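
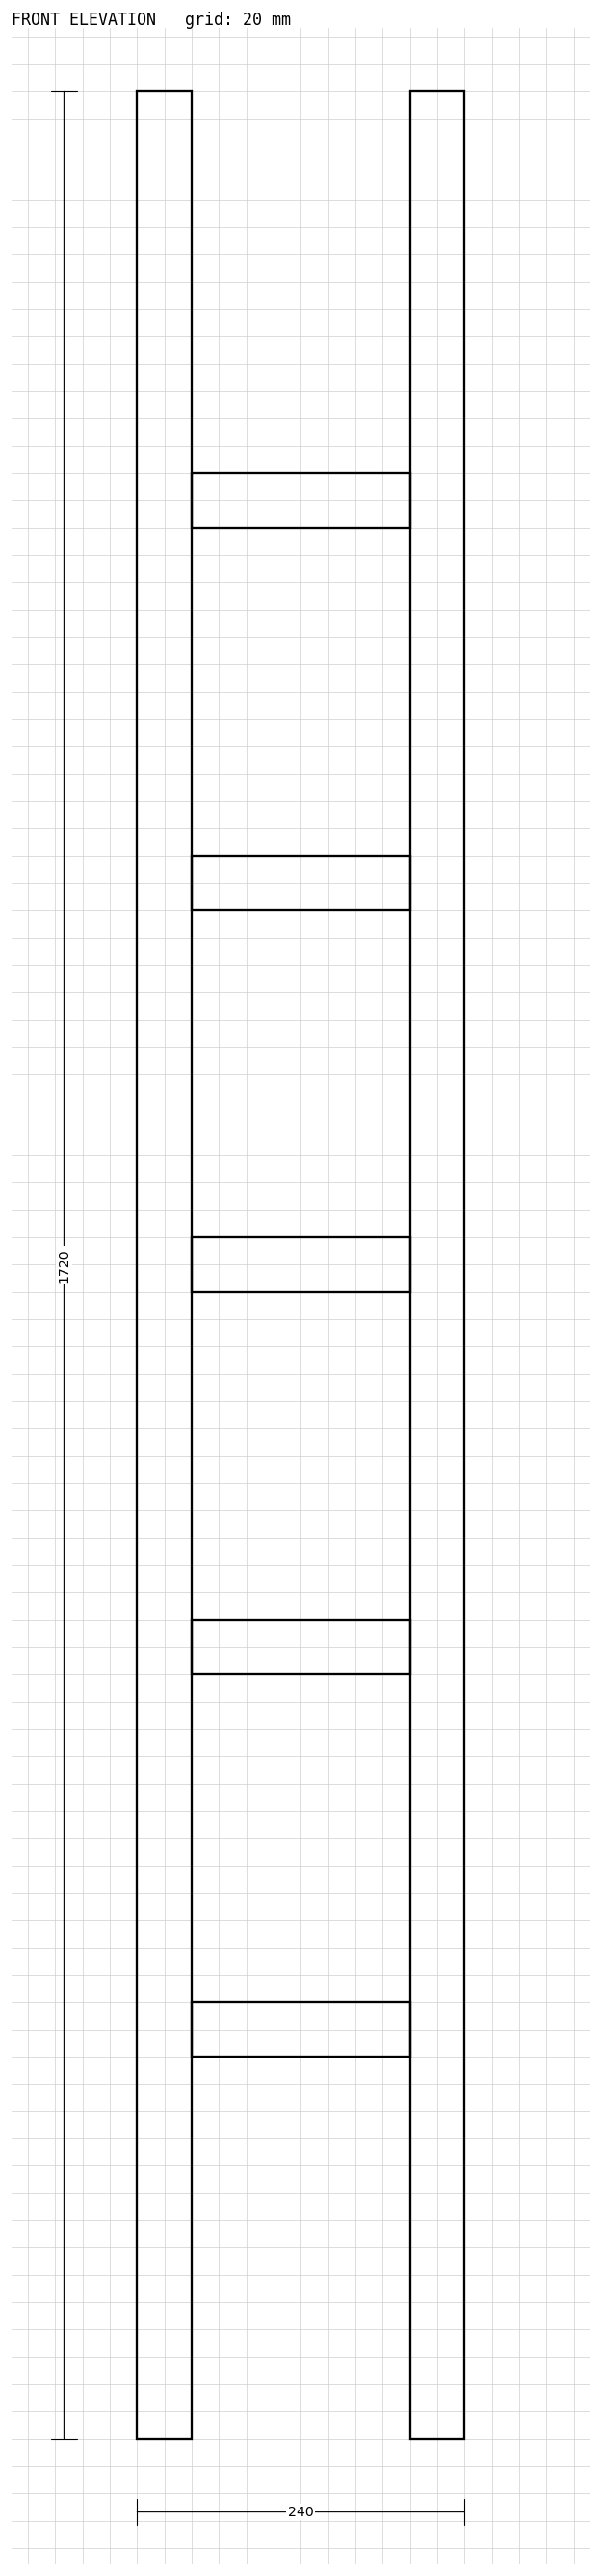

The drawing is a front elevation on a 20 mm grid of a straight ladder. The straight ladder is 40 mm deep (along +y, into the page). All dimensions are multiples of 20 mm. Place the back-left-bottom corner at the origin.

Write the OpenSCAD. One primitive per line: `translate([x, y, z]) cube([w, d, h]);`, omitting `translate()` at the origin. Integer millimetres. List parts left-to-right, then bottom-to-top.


cube([40, 40, 1720]);
translate([40, 0, 280]) cube([160, 40, 40]);
translate([40, 0, 560]) cube([160, 40, 40]);
translate([40, 0, 840]) cube([160, 40, 40]);
translate([40, 0, 1120]) cube([160, 40, 40]);
translate([40, 0, 1400]) cube([160, 40, 40]);
translate([200, 0, 0]) cube([40, 40, 1720]);


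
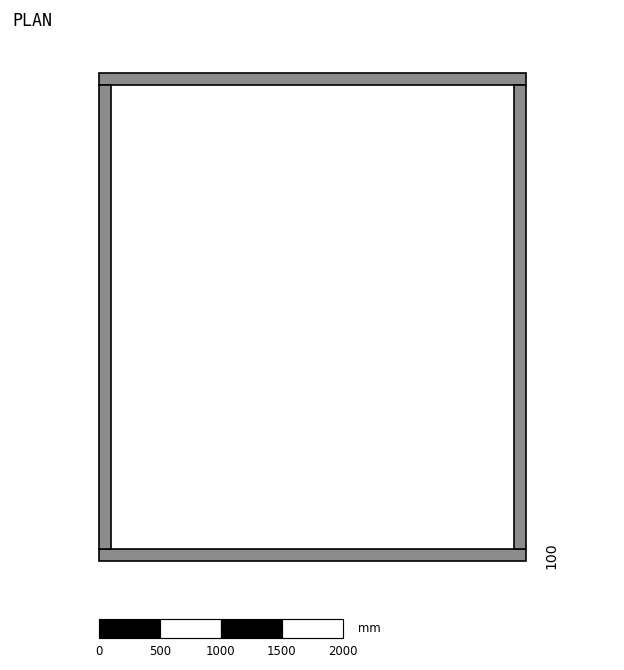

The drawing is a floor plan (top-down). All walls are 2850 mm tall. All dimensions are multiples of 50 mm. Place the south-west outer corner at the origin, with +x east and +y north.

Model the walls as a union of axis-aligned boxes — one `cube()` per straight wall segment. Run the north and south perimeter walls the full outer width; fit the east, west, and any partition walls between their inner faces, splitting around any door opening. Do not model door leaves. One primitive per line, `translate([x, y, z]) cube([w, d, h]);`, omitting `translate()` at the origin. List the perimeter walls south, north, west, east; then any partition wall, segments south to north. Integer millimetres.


cube([3500, 100, 2850]);
translate([0, 3900, 0]) cube([3500, 100, 2850]);
translate([0, 100, 0]) cube([100, 3800, 2850]);
translate([3400, 100, 0]) cube([100, 3800, 2850]);


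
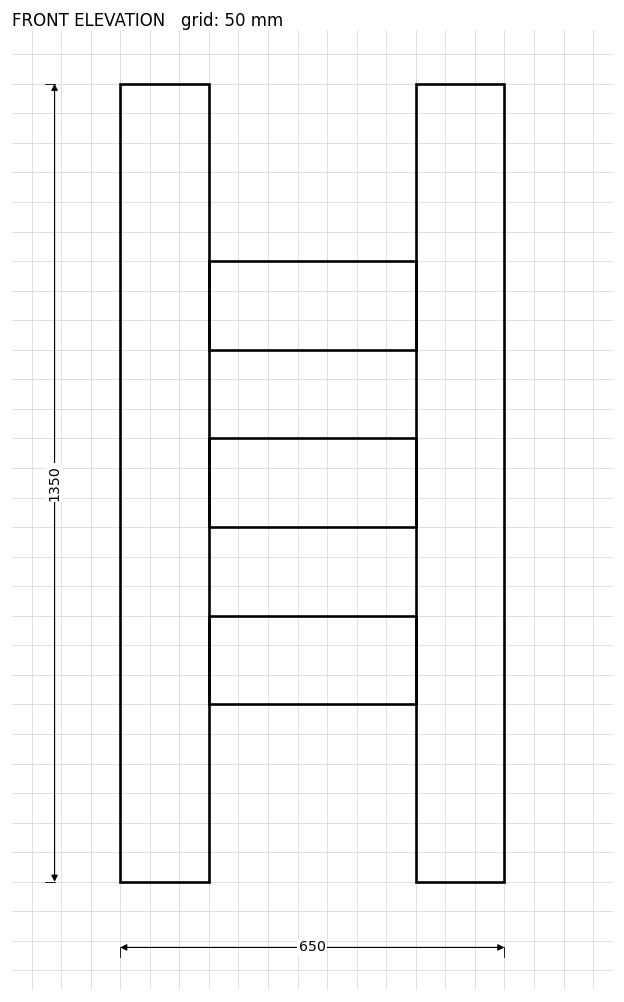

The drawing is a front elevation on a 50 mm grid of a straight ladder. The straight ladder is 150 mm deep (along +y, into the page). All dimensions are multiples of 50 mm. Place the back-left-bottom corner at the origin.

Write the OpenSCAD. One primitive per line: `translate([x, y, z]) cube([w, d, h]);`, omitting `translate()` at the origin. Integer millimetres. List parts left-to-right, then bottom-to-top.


cube([150, 150, 1350]);
translate([150, 0, 300]) cube([350, 150, 150]);
translate([150, 0, 600]) cube([350, 150, 150]);
translate([150, 0, 900]) cube([350, 150, 150]);
translate([500, 0, 0]) cube([150, 150, 1350]);


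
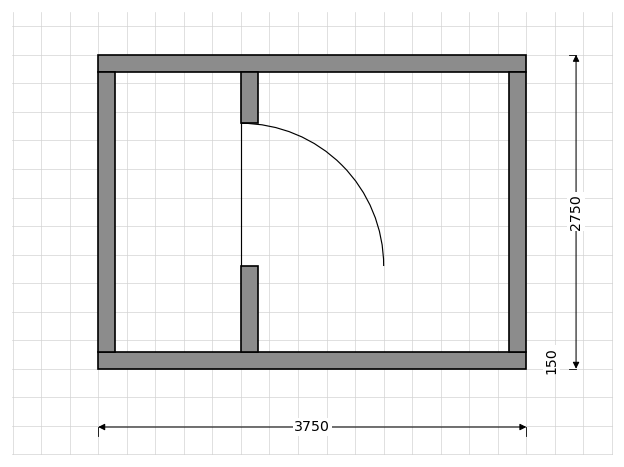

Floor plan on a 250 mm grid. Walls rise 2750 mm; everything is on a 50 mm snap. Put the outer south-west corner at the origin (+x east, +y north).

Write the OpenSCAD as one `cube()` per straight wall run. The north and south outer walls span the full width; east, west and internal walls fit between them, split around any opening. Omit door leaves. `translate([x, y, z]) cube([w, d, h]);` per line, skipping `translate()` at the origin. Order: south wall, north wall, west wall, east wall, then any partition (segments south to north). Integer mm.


cube([3750, 150, 2750]);
translate([0, 2600, 0]) cube([3750, 150, 2750]);
translate([0, 150, 0]) cube([150, 2450, 2750]);
translate([3600, 150, 0]) cube([150, 2450, 2750]);
translate([1250, 150, 0]) cube([150, 750, 2750]);
translate([1250, 2150, 0]) cube([150, 450, 2750]);


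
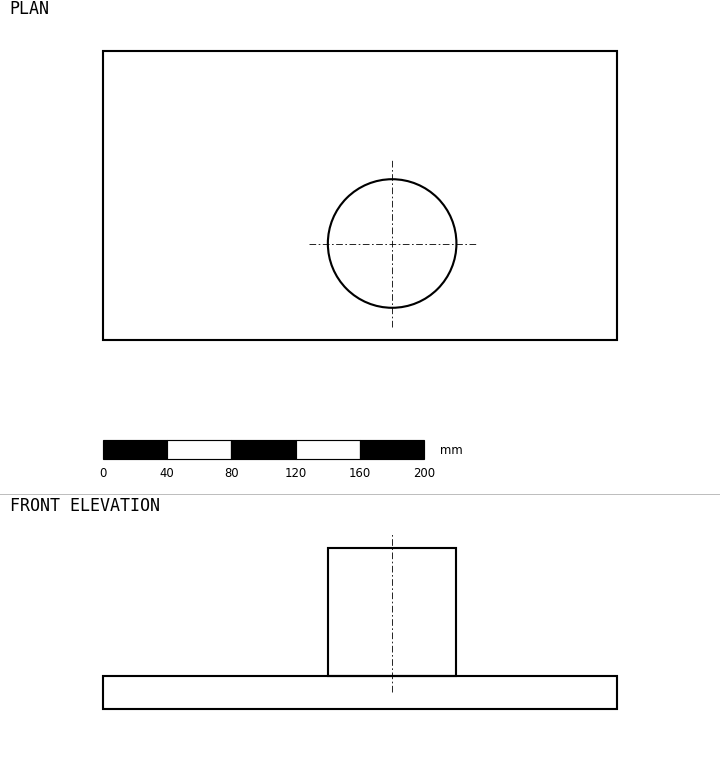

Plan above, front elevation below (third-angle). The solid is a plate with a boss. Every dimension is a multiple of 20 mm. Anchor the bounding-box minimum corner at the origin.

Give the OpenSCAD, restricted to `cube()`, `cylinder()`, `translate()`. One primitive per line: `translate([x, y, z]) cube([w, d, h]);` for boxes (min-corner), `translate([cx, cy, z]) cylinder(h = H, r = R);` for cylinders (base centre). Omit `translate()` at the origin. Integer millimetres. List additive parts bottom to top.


cube([320, 180, 20]);
translate([180, 60, 20]) cylinder(h = 80, r = 40);


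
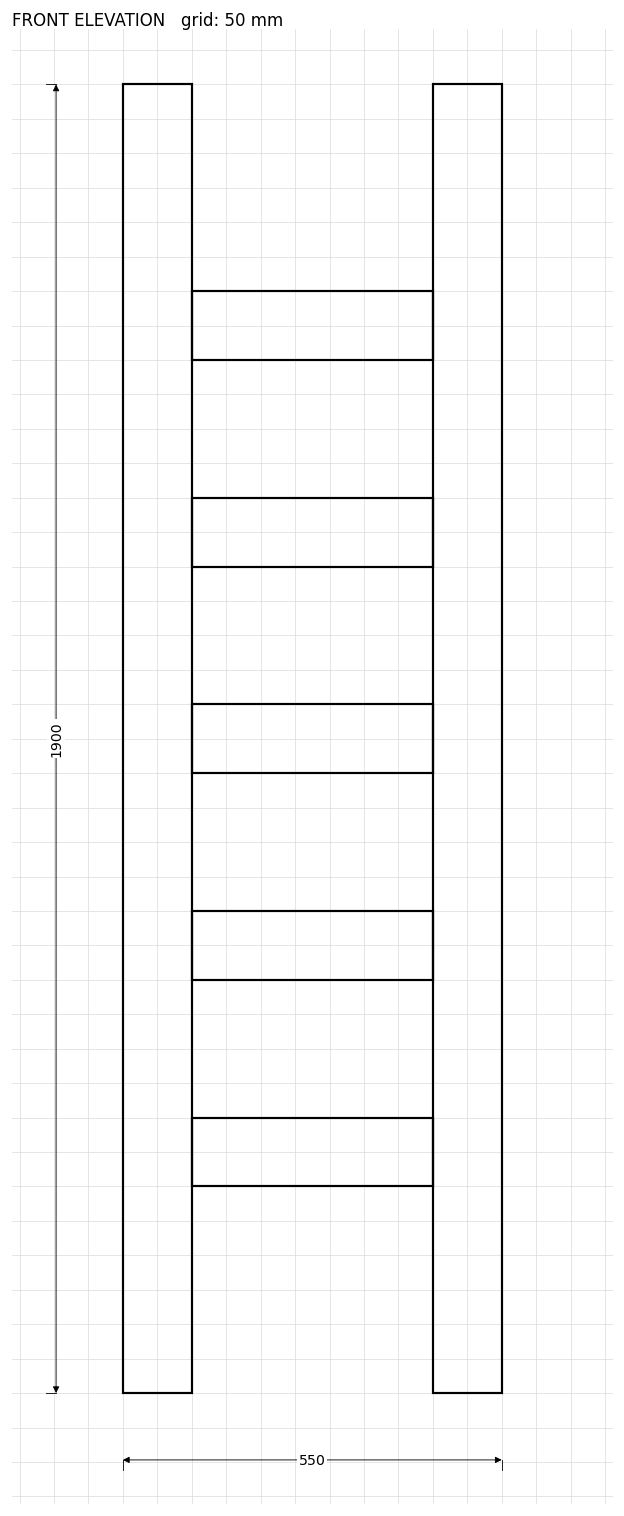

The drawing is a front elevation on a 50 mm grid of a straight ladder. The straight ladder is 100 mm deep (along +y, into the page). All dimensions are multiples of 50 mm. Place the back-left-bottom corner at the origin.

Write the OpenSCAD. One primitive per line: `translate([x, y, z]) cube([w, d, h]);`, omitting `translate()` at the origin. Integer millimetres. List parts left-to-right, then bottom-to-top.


cube([100, 100, 1900]);
translate([100, 0, 300]) cube([350, 100, 100]);
translate([100, 0, 600]) cube([350, 100, 100]);
translate([100, 0, 900]) cube([350, 100, 100]);
translate([100, 0, 1200]) cube([350, 100, 100]);
translate([100, 0, 1500]) cube([350, 100, 100]);
translate([450, 0, 0]) cube([100, 100, 1900]);


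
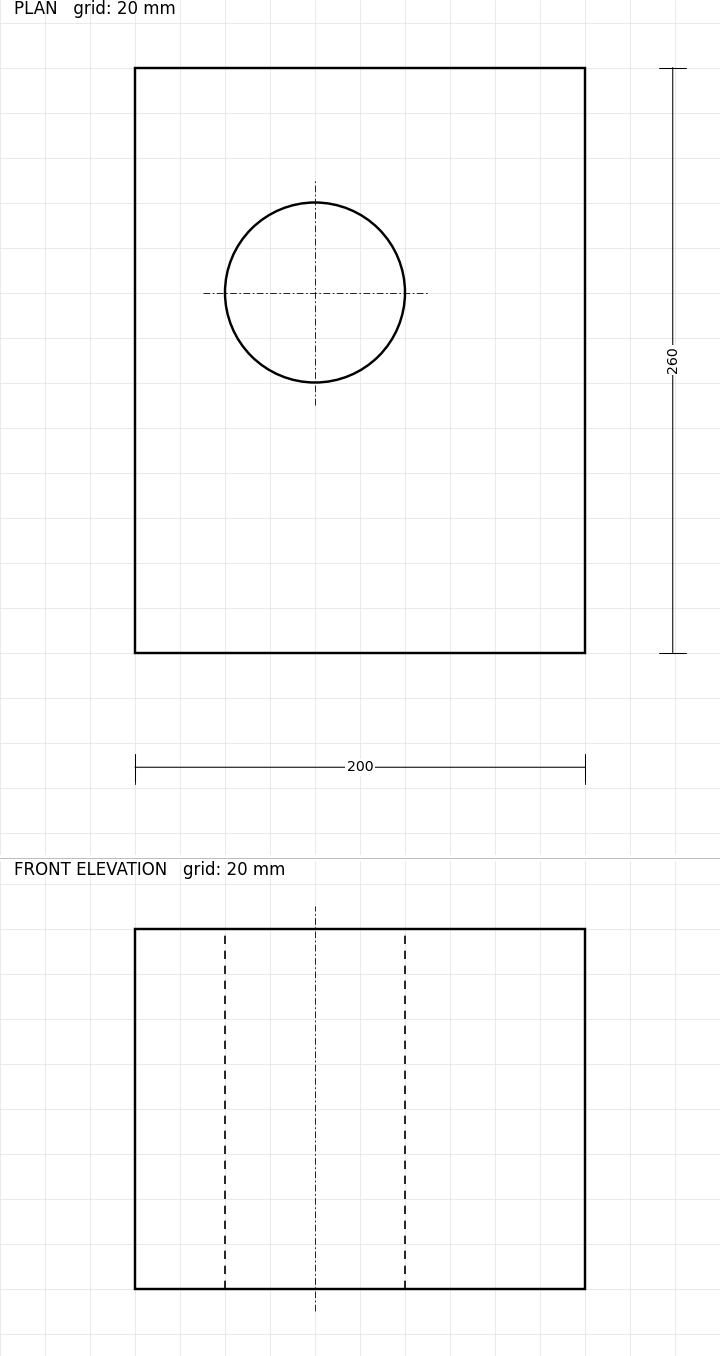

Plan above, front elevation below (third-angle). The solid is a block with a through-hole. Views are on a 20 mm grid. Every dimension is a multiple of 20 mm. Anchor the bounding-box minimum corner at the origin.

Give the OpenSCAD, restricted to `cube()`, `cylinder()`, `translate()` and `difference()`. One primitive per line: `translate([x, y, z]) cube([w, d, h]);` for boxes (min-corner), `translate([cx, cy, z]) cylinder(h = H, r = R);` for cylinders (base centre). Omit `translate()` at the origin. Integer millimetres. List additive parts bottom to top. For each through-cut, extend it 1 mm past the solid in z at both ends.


difference() {
  cube([200, 260, 160]);
  translate([80, 160, -1]) cylinder(h = 162, r = 40);
}


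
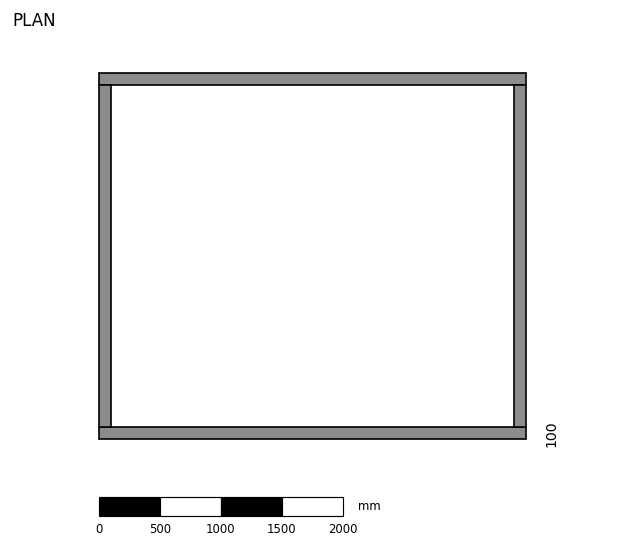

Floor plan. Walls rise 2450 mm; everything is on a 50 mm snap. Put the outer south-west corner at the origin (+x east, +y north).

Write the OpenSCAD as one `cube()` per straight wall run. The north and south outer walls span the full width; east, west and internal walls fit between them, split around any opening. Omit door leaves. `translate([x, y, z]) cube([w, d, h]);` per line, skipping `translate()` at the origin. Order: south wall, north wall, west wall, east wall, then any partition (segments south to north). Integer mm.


cube([3500, 100, 2450]);
translate([0, 2900, 0]) cube([3500, 100, 2450]);
translate([0, 100, 0]) cube([100, 2800, 2450]);
translate([3400, 100, 0]) cube([100, 2800, 2450]);


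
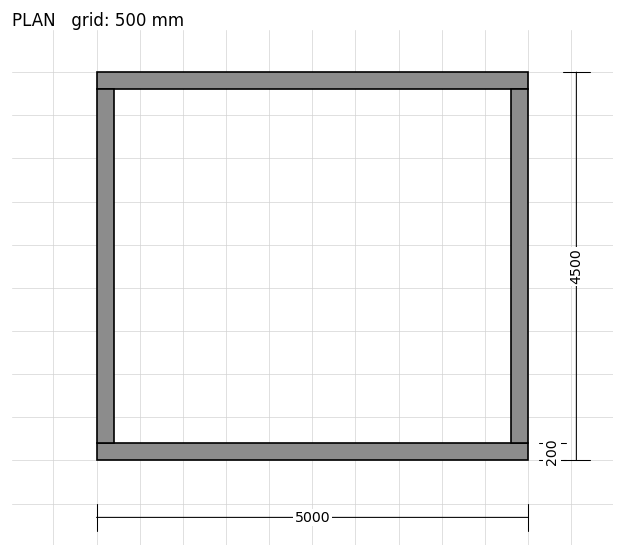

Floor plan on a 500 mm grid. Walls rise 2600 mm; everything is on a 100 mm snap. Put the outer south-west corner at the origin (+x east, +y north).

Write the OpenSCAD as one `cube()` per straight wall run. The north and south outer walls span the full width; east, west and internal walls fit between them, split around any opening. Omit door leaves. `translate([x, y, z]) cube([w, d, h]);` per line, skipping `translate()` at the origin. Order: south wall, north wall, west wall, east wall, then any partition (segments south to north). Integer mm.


cube([5000, 200, 2600]);
translate([0, 4300, 0]) cube([5000, 200, 2600]);
translate([0, 200, 0]) cube([200, 4100, 2600]);
translate([4800, 200, 0]) cube([200, 4100, 2600]);


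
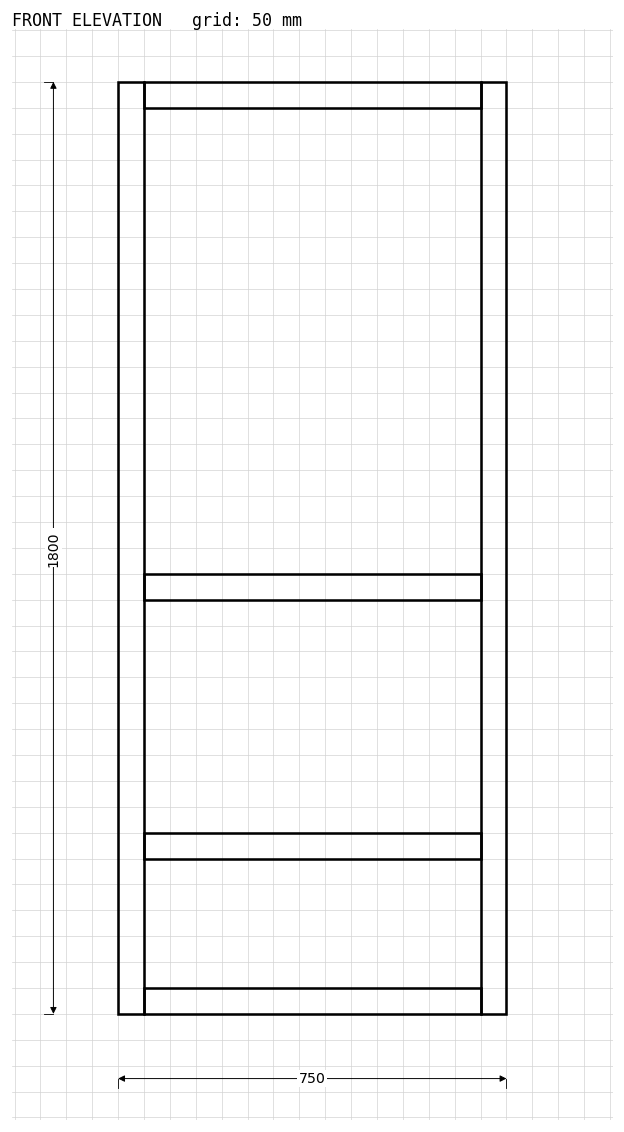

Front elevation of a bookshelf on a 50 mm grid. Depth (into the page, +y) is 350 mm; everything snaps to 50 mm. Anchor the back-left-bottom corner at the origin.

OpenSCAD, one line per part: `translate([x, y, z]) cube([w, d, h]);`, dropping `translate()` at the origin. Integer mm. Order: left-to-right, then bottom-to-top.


cube([50, 350, 1800]);
translate([50, 0, 0]) cube([650, 350, 50]);
translate([50, 0, 300]) cube([650, 350, 50]);
translate([50, 0, 800]) cube([650, 350, 50]);
translate([50, 0, 1750]) cube([650, 350, 50]);
translate([700, 0, 0]) cube([50, 350, 1800]);


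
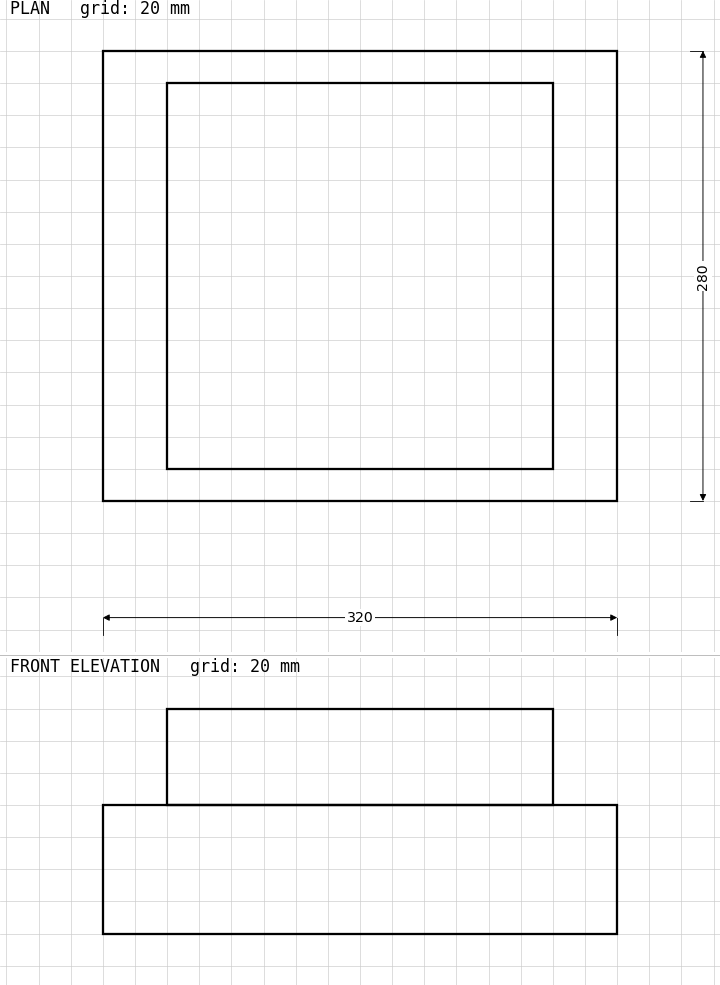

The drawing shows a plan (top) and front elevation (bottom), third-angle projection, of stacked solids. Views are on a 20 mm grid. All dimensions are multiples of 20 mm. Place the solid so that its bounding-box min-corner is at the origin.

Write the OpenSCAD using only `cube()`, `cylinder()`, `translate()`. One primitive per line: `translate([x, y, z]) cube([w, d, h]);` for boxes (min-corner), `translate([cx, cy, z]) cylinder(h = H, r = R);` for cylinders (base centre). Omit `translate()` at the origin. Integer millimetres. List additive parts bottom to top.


cube([320, 280, 80]);
translate([40, 20, 80]) cube([240, 240, 60]);


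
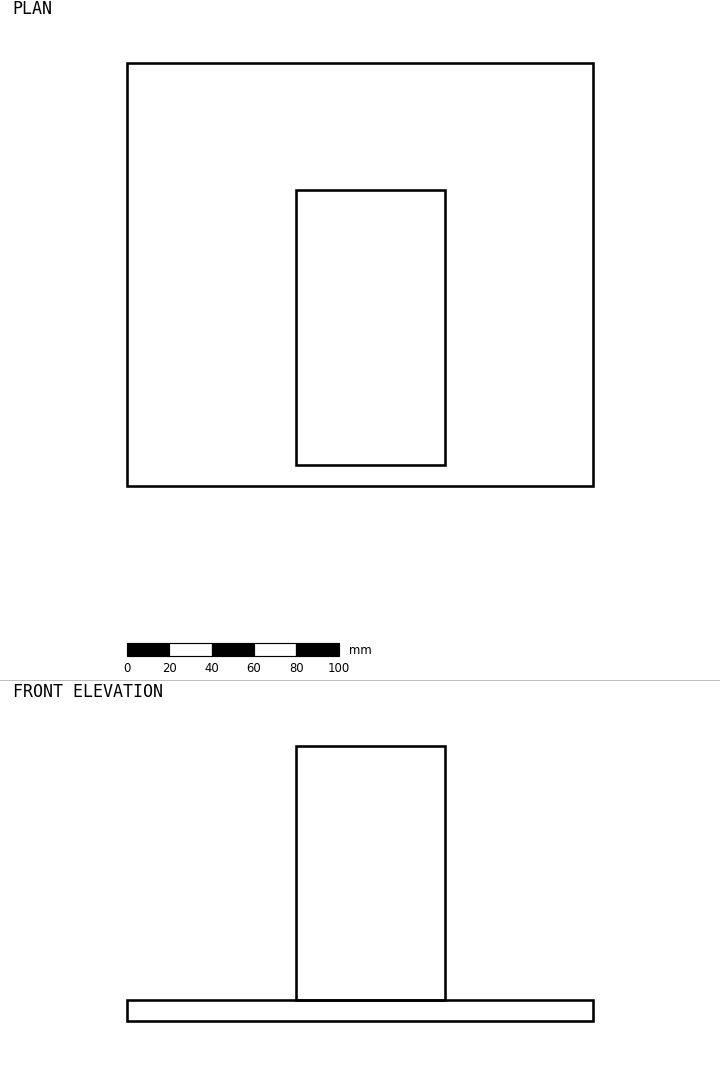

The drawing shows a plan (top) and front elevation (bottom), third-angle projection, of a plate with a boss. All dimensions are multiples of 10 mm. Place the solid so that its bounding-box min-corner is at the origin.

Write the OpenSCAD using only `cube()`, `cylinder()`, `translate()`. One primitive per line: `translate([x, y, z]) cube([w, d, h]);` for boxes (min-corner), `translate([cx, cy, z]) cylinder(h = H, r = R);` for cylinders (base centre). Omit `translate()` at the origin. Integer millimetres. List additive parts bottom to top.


cube([220, 200, 10]);
translate([80, 10, 10]) cube([70, 130, 120]);


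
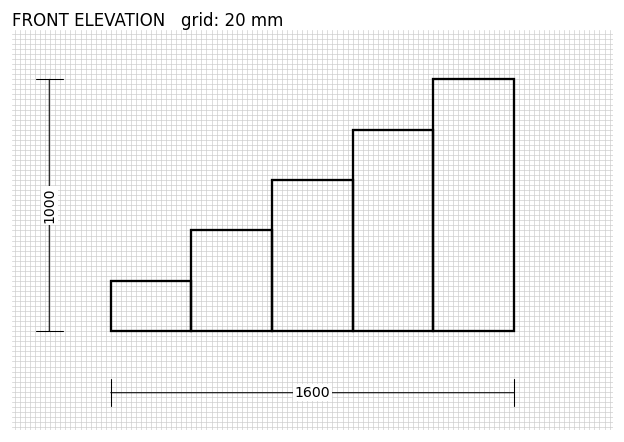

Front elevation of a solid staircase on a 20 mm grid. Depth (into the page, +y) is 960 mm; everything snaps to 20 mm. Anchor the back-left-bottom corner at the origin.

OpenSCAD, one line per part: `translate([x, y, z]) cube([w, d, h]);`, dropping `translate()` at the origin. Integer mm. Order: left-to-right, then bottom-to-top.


cube([320, 960, 200]);
translate([320, 0, 0]) cube([320, 960, 400]);
translate([640, 0, 0]) cube([320, 960, 600]);
translate([960, 0, 0]) cube([320, 960, 800]);
translate([1280, 0, 0]) cube([320, 960, 1000]);


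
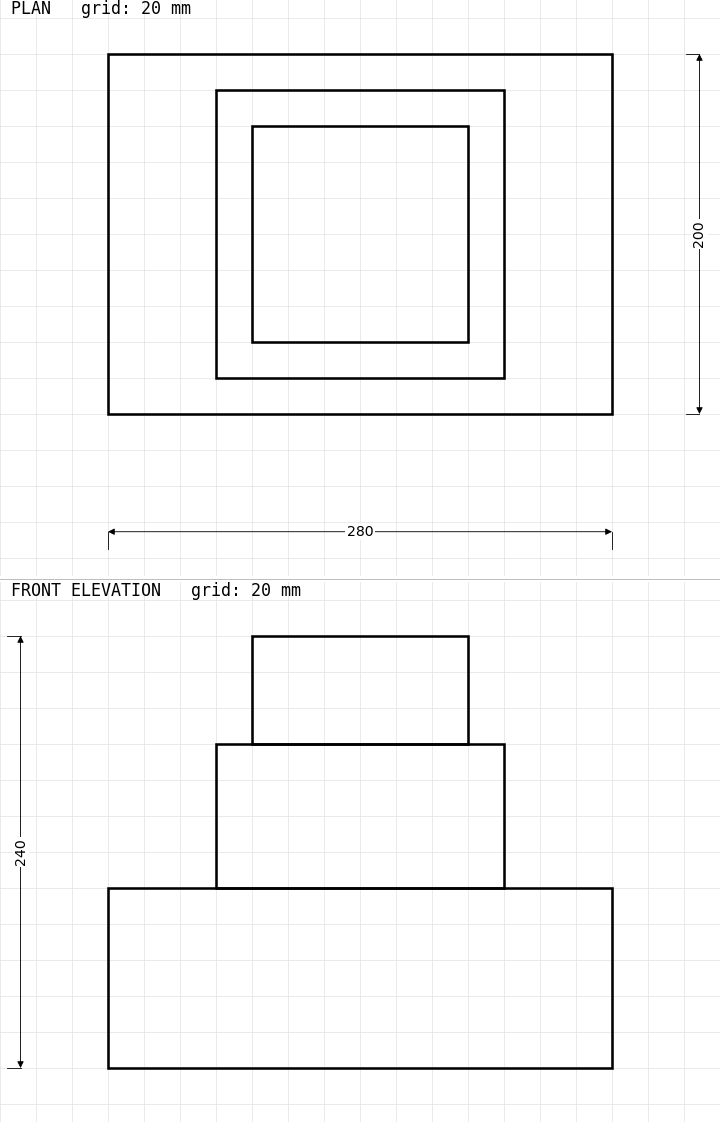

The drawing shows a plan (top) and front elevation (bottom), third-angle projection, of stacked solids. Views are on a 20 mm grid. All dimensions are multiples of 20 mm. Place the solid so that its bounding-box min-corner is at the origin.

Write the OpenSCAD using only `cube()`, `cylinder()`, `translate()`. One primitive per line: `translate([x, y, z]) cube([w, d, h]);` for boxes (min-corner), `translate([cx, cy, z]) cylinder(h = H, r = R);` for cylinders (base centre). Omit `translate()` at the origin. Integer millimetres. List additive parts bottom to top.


cube([280, 200, 100]);
translate([60, 20, 100]) cube([160, 160, 80]);
translate([80, 40, 180]) cube([120, 120, 60]);


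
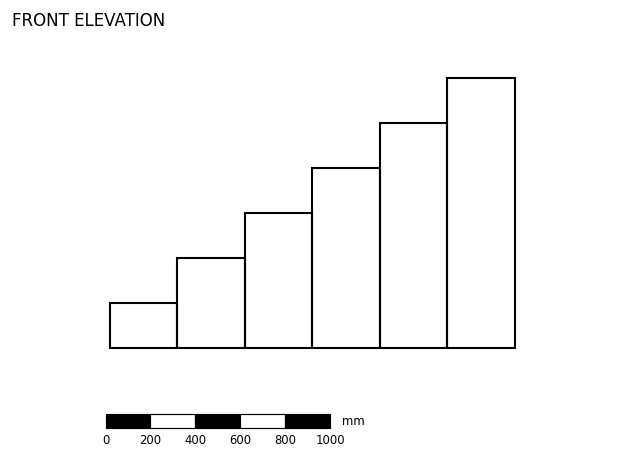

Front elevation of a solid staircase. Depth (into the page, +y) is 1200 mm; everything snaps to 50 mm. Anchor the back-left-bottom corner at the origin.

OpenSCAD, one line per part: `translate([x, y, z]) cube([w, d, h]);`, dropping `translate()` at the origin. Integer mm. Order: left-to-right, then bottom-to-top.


cube([300, 1200, 200]);
translate([300, 0, 0]) cube([300, 1200, 400]);
translate([600, 0, 0]) cube([300, 1200, 600]);
translate([900, 0, 0]) cube([300, 1200, 800]);
translate([1200, 0, 0]) cube([300, 1200, 1000]);
translate([1500, 0, 0]) cube([300, 1200, 1200]);


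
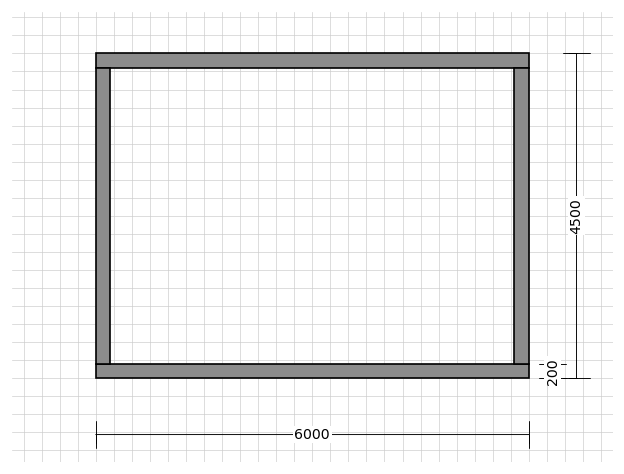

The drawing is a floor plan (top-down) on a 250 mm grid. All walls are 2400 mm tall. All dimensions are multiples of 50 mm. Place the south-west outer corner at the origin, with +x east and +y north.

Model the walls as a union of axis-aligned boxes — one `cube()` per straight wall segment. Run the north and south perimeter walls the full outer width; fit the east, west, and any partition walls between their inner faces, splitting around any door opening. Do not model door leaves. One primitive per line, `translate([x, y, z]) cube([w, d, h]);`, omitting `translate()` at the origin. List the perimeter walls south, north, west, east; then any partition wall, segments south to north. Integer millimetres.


cube([6000, 200, 2400]);
translate([0, 4300, 0]) cube([6000, 200, 2400]);
translate([0, 200, 0]) cube([200, 4100, 2400]);
translate([5800, 200, 0]) cube([200, 4100, 2400]);


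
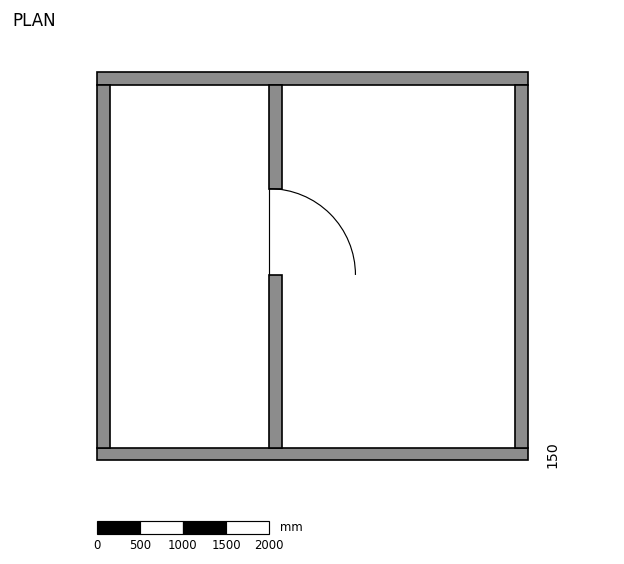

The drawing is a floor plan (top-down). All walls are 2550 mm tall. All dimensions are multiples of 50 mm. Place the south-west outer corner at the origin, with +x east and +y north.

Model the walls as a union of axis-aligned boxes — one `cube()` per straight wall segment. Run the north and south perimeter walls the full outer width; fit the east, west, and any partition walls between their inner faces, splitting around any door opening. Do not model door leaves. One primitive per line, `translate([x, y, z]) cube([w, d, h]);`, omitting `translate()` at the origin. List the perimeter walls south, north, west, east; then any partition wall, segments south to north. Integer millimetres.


cube([5000, 150, 2550]);
translate([0, 4350, 0]) cube([5000, 150, 2550]);
translate([0, 150, 0]) cube([150, 4200, 2550]);
translate([4850, 150, 0]) cube([150, 4200, 2550]);
translate([2000, 150, 0]) cube([150, 2000, 2550]);
translate([2000, 3150, 0]) cube([150, 1200, 2550]);


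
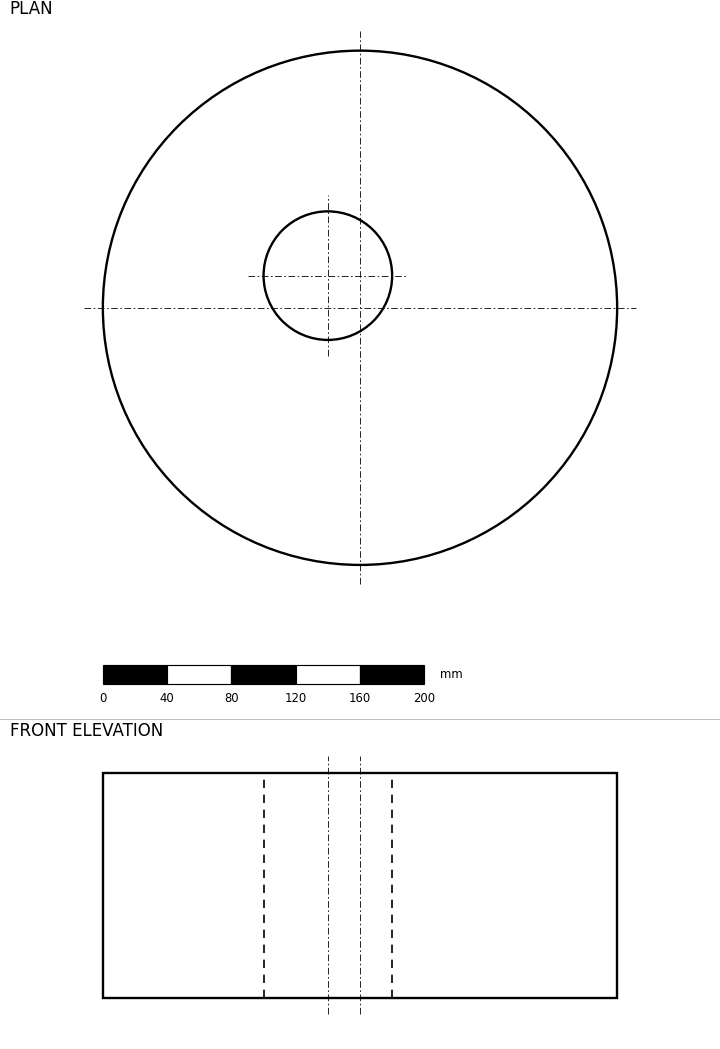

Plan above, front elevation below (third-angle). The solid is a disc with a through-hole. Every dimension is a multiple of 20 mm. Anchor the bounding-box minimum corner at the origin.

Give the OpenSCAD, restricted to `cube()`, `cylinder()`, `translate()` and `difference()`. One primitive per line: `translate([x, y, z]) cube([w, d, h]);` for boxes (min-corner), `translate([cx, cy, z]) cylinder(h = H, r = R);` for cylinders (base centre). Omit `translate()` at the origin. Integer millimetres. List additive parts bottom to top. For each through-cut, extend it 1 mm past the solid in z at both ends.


difference() {
  translate([160, 160, 0]) cylinder(h = 140, r = 160);
  translate([140, 180, -1]) cylinder(h = 142, r = 40);
}


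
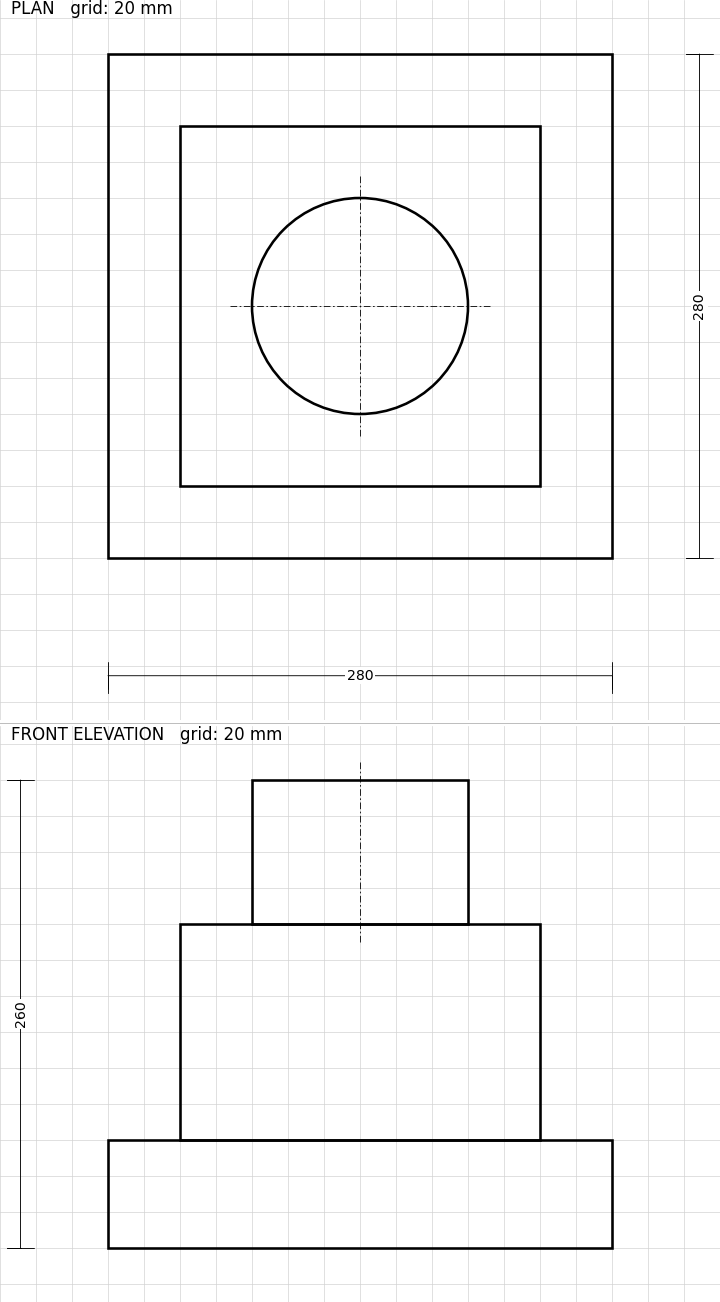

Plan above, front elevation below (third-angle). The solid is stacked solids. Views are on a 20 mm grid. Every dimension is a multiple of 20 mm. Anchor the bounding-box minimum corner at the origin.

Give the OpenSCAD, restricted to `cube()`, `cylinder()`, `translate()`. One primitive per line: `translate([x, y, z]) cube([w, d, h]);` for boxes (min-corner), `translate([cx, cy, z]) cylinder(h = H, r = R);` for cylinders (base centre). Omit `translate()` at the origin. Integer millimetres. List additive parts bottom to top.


cube([280, 280, 60]);
translate([40, 40, 60]) cube([200, 200, 120]);
translate([140, 140, 180]) cylinder(h = 80, r = 60);


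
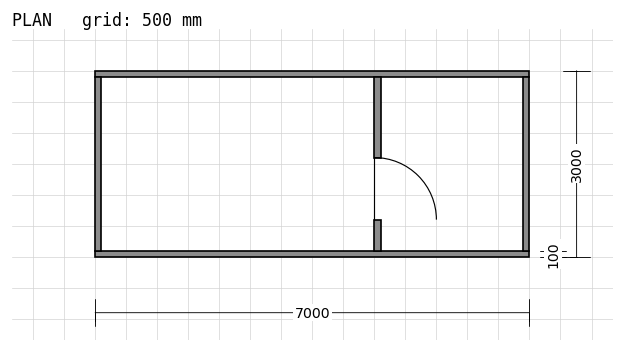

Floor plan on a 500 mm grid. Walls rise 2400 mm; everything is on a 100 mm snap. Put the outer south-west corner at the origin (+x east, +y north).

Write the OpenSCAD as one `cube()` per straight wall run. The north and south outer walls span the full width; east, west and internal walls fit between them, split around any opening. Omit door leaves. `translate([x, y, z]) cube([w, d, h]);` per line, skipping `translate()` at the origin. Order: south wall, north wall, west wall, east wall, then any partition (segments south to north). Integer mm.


cube([7000, 100, 2400]);
translate([0, 2900, 0]) cube([7000, 100, 2400]);
translate([0, 100, 0]) cube([100, 2800, 2400]);
translate([6900, 100, 0]) cube([100, 2800, 2400]);
translate([4500, 100, 0]) cube([100, 500, 2400]);
translate([4500, 1600, 0]) cube([100, 1300, 2400]);


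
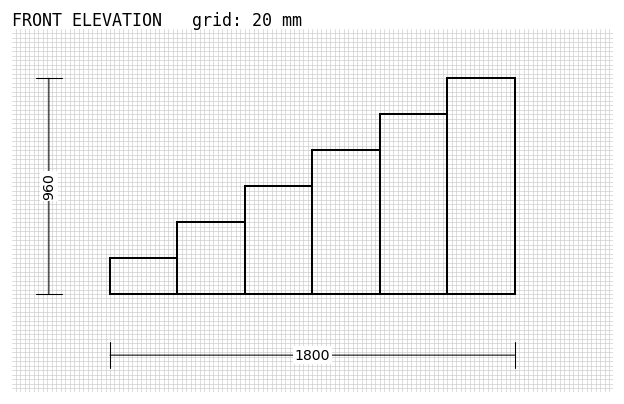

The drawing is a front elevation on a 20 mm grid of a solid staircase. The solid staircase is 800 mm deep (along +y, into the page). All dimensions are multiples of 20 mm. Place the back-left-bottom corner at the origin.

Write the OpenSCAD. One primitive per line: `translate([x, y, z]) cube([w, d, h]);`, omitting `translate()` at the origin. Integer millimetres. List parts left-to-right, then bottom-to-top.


cube([300, 800, 160]);
translate([300, 0, 0]) cube([300, 800, 320]);
translate([600, 0, 0]) cube([300, 800, 480]);
translate([900, 0, 0]) cube([300, 800, 640]);
translate([1200, 0, 0]) cube([300, 800, 800]);
translate([1500, 0, 0]) cube([300, 800, 960]);


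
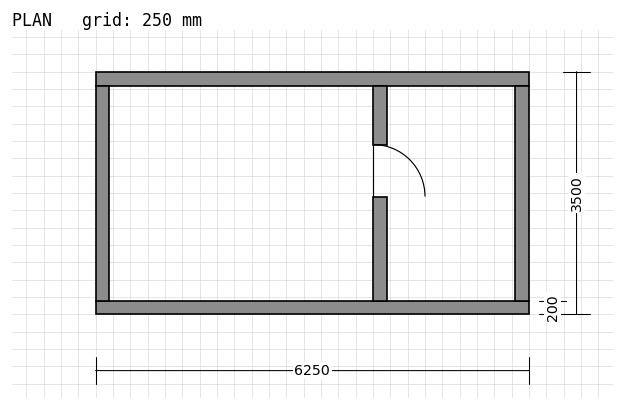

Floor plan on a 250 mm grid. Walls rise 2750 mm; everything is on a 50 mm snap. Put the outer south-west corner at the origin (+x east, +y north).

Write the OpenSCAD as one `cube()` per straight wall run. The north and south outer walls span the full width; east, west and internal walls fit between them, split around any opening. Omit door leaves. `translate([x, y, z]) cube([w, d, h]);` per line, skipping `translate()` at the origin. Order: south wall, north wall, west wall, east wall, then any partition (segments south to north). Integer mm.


cube([6250, 200, 2750]);
translate([0, 3300, 0]) cube([6250, 200, 2750]);
translate([0, 200, 0]) cube([200, 3100, 2750]);
translate([6050, 200, 0]) cube([200, 3100, 2750]);
translate([4000, 200, 0]) cube([200, 1500, 2750]);
translate([4000, 2450, 0]) cube([200, 850, 2750]);


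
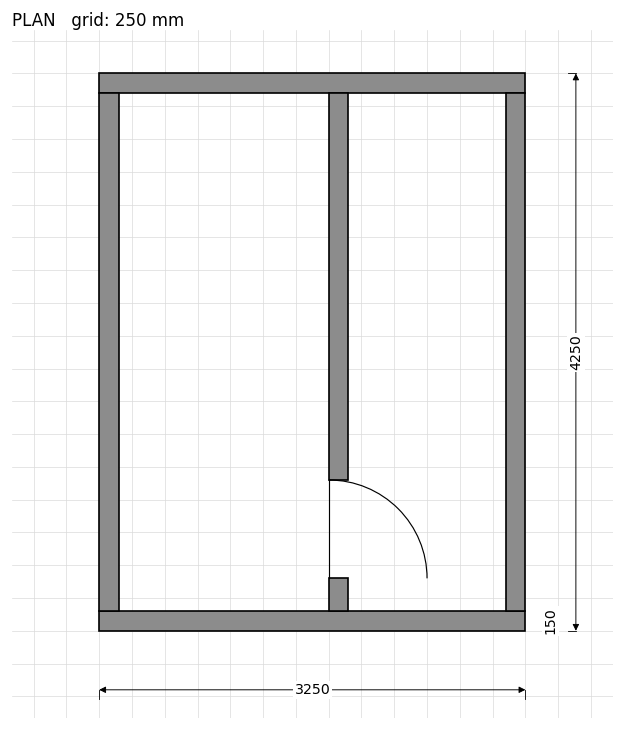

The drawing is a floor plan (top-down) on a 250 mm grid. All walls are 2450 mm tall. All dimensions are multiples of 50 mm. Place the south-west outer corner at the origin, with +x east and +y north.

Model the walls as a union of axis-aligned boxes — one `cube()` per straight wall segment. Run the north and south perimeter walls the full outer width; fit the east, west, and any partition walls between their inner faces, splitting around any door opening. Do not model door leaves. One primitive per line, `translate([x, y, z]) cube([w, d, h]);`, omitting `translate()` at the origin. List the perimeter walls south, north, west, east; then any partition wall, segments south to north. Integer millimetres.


cube([3250, 150, 2450]);
translate([0, 4100, 0]) cube([3250, 150, 2450]);
translate([0, 150, 0]) cube([150, 3950, 2450]);
translate([3100, 150, 0]) cube([150, 3950, 2450]);
translate([1750, 150, 0]) cube([150, 250, 2450]);
translate([1750, 1150, 0]) cube([150, 2950, 2450]);


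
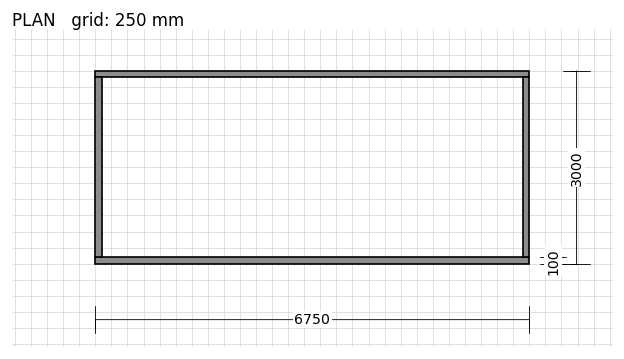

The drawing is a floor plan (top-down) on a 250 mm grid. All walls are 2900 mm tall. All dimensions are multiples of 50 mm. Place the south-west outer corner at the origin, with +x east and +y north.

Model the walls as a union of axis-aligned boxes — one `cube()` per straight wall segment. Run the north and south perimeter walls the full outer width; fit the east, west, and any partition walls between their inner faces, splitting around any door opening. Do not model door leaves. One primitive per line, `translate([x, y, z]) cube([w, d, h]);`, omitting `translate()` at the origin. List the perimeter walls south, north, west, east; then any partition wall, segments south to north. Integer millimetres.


cube([6750, 100, 2900]);
translate([0, 2900, 0]) cube([6750, 100, 2900]);
translate([0, 100, 0]) cube([100, 2800, 2900]);
translate([6650, 100, 0]) cube([100, 2800, 2900]);


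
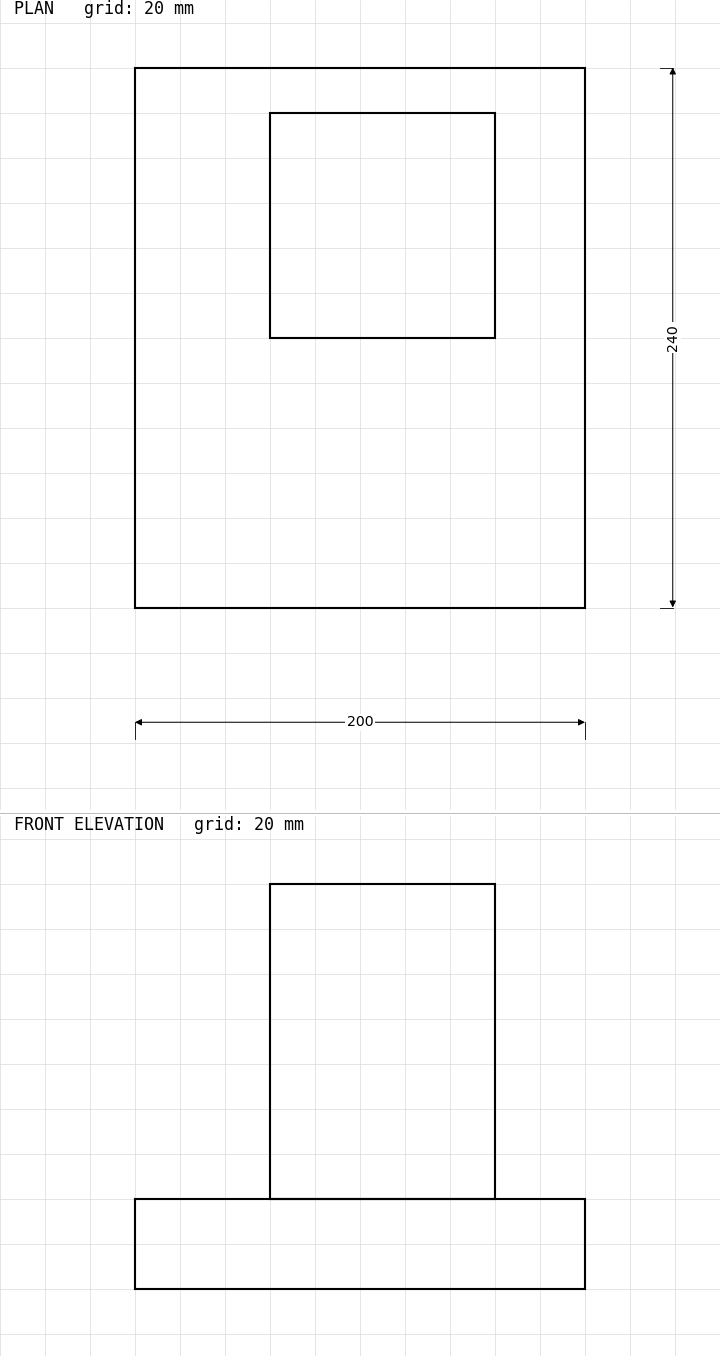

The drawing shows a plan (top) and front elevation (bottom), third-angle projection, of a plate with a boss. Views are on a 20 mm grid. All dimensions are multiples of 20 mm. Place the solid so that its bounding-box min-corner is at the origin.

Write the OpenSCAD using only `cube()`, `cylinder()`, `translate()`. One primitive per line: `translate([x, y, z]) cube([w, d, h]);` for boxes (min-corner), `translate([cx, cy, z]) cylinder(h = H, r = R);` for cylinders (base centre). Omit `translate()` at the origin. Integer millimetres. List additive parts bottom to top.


cube([200, 240, 40]);
translate([60, 120, 40]) cube([100, 100, 140]);


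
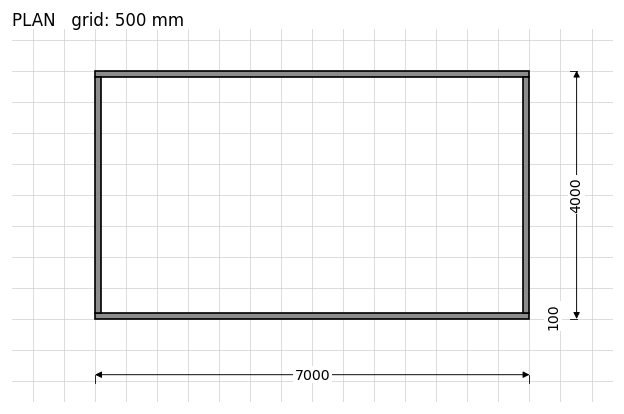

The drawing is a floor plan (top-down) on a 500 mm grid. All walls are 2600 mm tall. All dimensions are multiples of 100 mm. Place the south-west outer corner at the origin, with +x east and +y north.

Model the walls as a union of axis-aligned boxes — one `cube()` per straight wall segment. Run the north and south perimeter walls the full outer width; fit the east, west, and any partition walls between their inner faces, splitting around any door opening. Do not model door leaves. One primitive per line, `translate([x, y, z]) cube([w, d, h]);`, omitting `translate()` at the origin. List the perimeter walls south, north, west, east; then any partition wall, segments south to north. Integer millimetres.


cube([7000, 100, 2600]);
translate([0, 3900, 0]) cube([7000, 100, 2600]);
translate([0, 100, 0]) cube([100, 3800, 2600]);
translate([6900, 100, 0]) cube([100, 3800, 2600]);


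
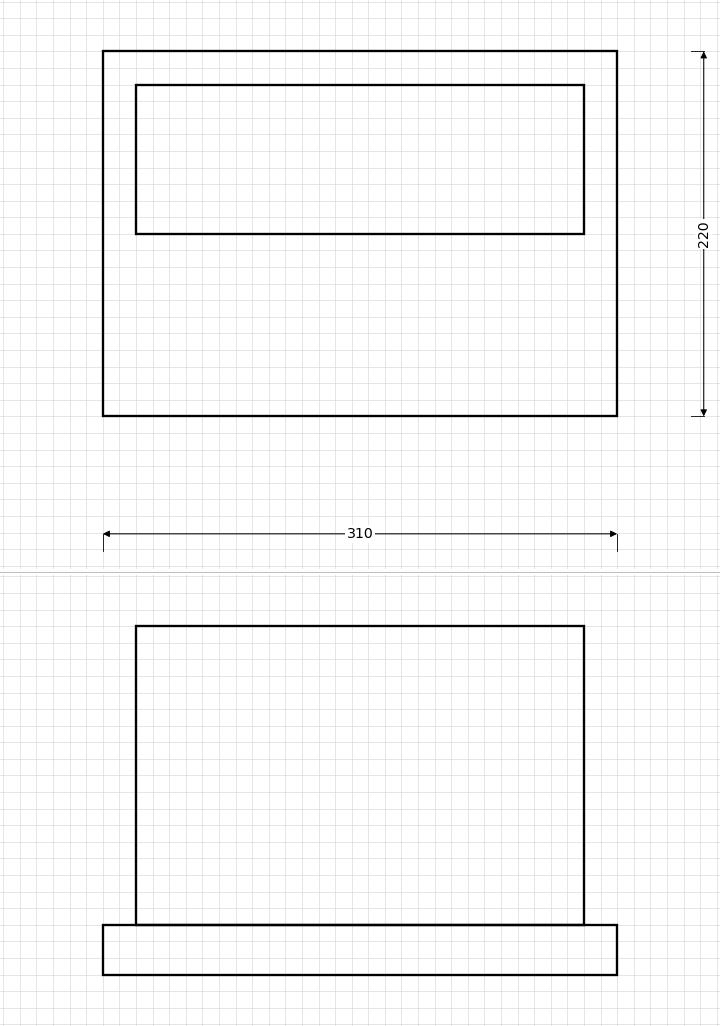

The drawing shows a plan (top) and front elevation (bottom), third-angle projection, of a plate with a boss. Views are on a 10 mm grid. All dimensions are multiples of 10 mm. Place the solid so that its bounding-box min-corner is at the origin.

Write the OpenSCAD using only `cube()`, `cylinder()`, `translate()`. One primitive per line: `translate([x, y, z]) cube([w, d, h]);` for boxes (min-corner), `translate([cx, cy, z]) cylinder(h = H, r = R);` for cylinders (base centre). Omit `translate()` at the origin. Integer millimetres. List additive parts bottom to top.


cube([310, 220, 30]);
translate([20, 110, 30]) cube([270, 90, 180]);


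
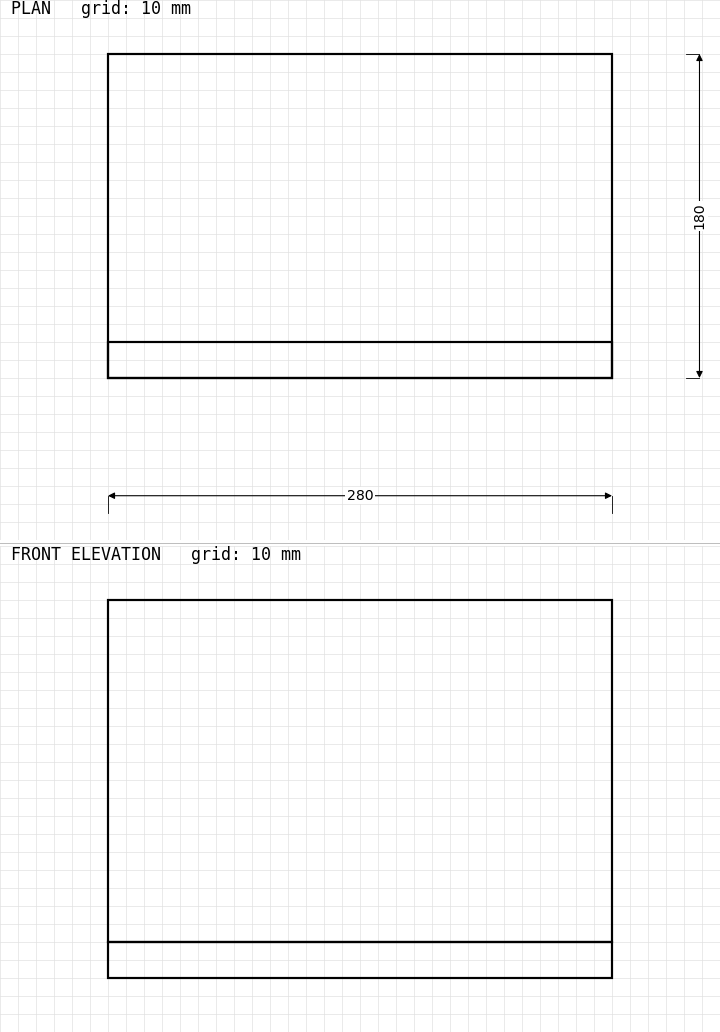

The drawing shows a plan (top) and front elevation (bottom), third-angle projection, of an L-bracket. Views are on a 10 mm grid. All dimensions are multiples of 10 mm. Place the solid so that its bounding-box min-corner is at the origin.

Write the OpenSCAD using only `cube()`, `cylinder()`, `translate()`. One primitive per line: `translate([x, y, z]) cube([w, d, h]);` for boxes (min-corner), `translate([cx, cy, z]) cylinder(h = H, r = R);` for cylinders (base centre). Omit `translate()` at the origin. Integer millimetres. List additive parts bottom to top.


cube([280, 180, 20]);
translate([0, 0, 20]) cube([280, 20, 190]);


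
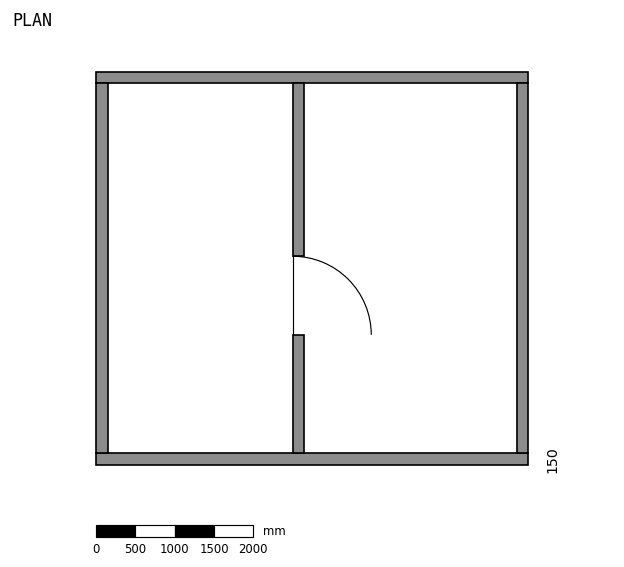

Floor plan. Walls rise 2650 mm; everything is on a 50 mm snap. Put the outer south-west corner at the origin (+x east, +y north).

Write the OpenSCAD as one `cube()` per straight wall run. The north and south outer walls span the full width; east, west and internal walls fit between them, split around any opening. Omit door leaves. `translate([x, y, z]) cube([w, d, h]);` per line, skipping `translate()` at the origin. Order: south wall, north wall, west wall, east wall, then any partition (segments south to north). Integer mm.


cube([5500, 150, 2650]);
translate([0, 4850, 0]) cube([5500, 150, 2650]);
translate([0, 150, 0]) cube([150, 4700, 2650]);
translate([5350, 150, 0]) cube([150, 4700, 2650]);
translate([2500, 150, 0]) cube([150, 1500, 2650]);
translate([2500, 2650, 0]) cube([150, 2200, 2650]);


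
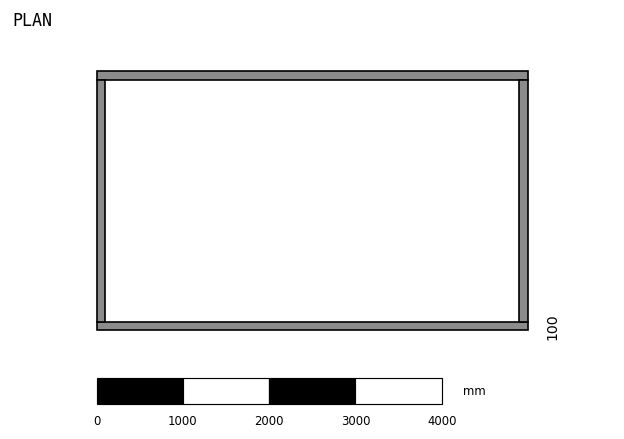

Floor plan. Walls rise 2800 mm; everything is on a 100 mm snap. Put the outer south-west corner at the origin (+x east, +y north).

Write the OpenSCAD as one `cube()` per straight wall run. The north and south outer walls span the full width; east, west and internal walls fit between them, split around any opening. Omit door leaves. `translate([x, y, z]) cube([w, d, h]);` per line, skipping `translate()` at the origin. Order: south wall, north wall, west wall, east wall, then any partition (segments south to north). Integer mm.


cube([5000, 100, 2800]);
translate([0, 2900, 0]) cube([5000, 100, 2800]);
translate([0, 100, 0]) cube([100, 2800, 2800]);
translate([4900, 100, 0]) cube([100, 2800, 2800]);


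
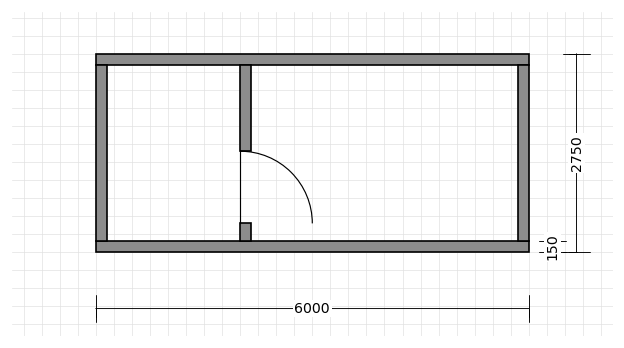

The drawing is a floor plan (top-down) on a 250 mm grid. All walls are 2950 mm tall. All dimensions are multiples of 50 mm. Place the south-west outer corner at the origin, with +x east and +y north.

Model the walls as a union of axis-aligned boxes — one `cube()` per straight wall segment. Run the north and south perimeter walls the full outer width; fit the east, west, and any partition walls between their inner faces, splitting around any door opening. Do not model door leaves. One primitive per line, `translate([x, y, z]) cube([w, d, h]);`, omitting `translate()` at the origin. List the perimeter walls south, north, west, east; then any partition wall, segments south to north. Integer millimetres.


cube([6000, 150, 2950]);
translate([0, 2600, 0]) cube([6000, 150, 2950]);
translate([0, 150, 0]) cube([150, 2450, 2950]);
translate([5850, 150, 0]) cube([150, 2450, 2950]);
translate([2000, 150, 0]) cube([150, 250, 2950]);
translate([2000, 1400, 0]) cube([150, 1200, 2950]);


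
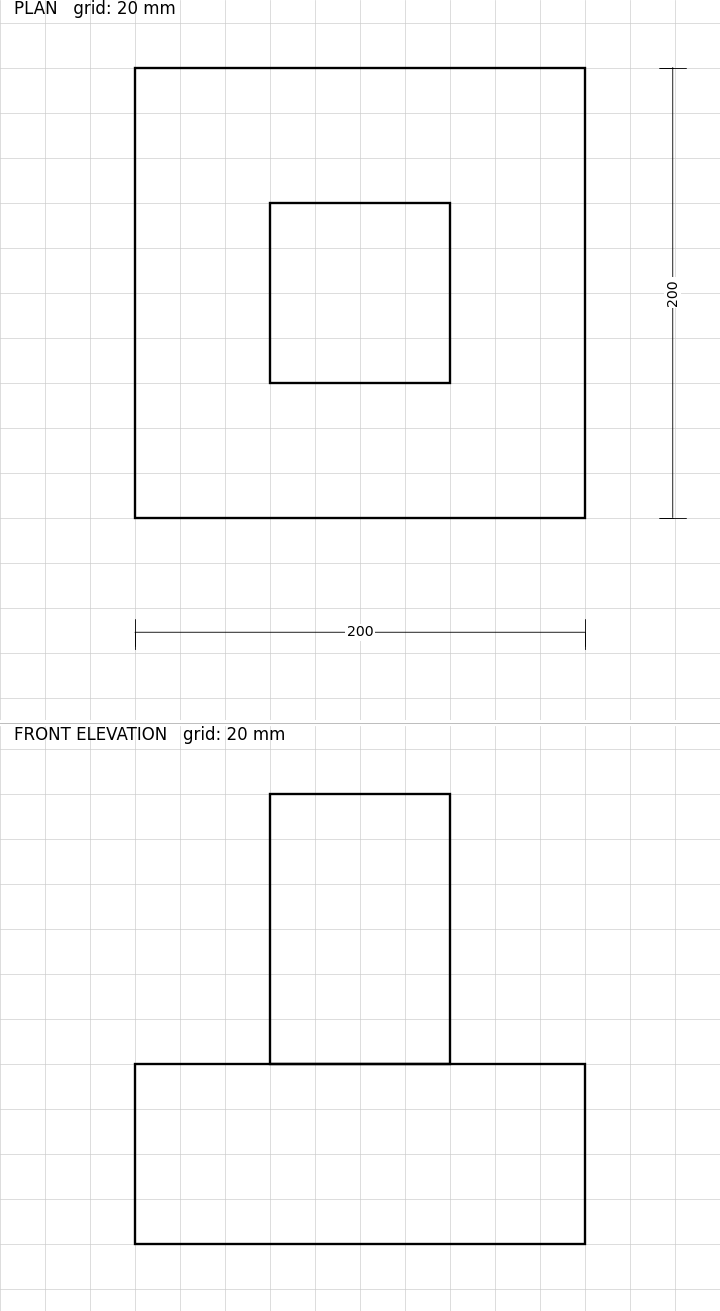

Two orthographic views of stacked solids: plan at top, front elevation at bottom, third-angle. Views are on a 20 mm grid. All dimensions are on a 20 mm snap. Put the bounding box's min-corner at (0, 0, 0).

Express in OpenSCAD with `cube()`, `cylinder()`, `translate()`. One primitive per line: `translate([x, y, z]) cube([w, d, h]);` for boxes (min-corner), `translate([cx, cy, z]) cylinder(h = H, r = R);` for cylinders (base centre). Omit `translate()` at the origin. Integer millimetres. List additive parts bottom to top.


cube([200, 200, 80]);
translate([60, 60, 80]) cube([80, 80, 120]);


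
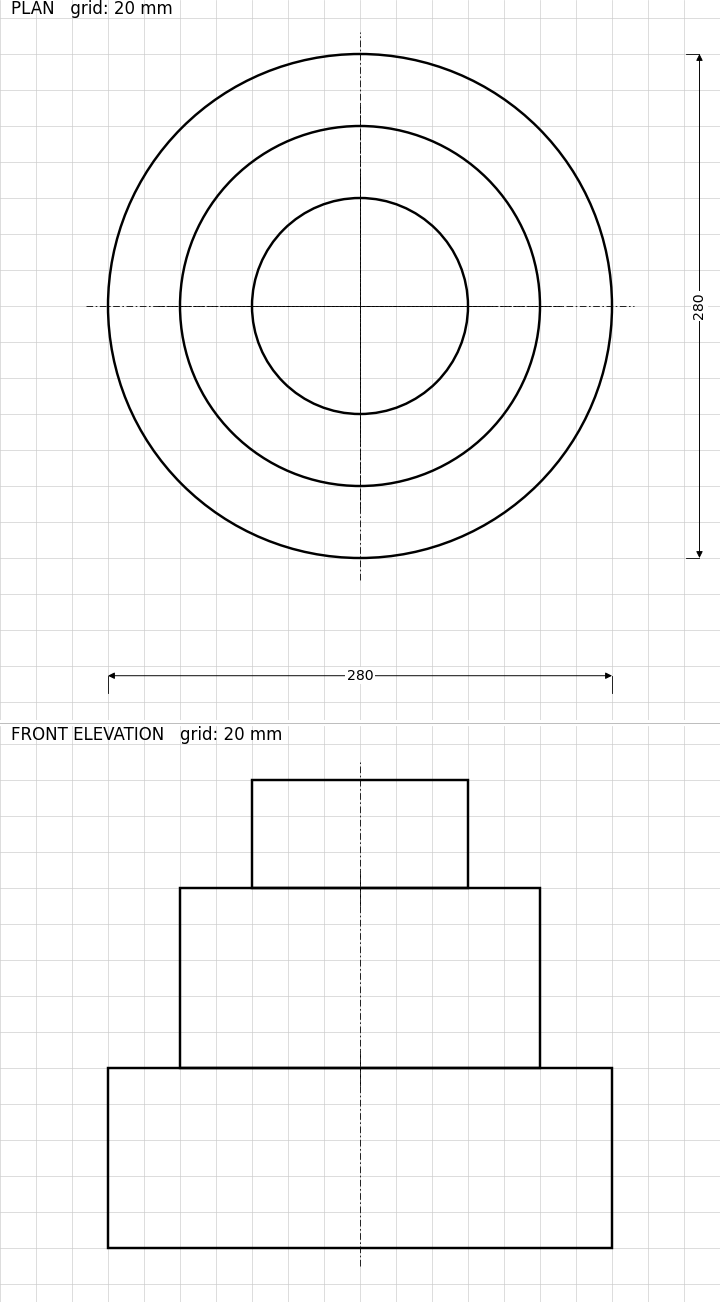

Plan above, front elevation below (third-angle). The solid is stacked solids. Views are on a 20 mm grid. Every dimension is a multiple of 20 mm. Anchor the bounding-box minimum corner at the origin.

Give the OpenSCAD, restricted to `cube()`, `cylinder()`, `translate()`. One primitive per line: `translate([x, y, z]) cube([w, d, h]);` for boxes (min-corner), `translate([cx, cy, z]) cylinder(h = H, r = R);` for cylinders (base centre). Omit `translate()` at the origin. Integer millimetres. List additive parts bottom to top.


translate([140, 140, 0]) cylinder(h = 100, r = 140);
translate([140, 140, 100]) cylinder(h = 100, r = 100);
translate([140, 140, 200]) cylinder(h = 60, r = 60);


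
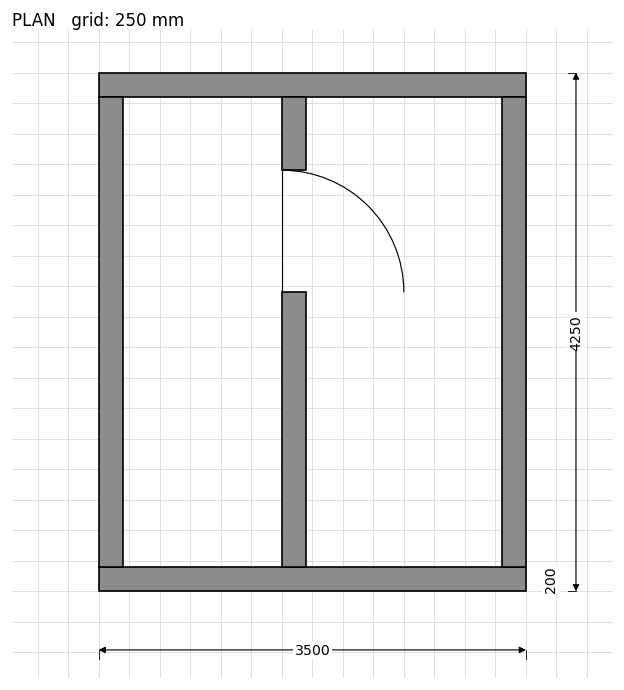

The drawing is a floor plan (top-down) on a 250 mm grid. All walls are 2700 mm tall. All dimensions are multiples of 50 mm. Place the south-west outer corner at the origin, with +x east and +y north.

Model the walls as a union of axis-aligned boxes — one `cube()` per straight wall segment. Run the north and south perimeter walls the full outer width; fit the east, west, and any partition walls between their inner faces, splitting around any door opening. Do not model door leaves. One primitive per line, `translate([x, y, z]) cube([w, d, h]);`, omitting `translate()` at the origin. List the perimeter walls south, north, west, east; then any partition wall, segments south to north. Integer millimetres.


cube([3500, 200, 2700]);
translate([0, 4050, 0]) cube([3500, 200, 2700]);
translate([0, 200, 0]) cube([200, 3850, 2700]);
translate([3300, 200, 0]) cube([200, 3850, 2700]);
translate([1500, 200, 0]) cube([200, 2250, 2700]);
translate([1500, 3450, 0]) cube([200, 600, 2700]);


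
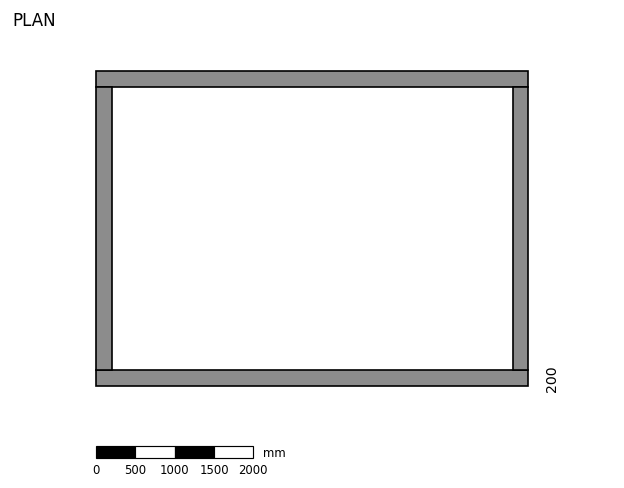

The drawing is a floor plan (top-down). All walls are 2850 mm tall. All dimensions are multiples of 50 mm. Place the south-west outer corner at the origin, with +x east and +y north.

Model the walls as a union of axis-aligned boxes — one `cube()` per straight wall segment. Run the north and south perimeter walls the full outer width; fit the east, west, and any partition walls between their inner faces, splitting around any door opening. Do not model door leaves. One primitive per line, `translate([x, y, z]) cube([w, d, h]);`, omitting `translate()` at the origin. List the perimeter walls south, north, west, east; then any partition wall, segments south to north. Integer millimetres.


cube([5500, 200, 2850]);
translate([0, 3800, 0]) cube([5500, 200, 2850]);
translate([0, 200, 0]) cube([200, 3600, 2850]);
translate([5300, 200, 0]) cube([200, 3600, 2850]);


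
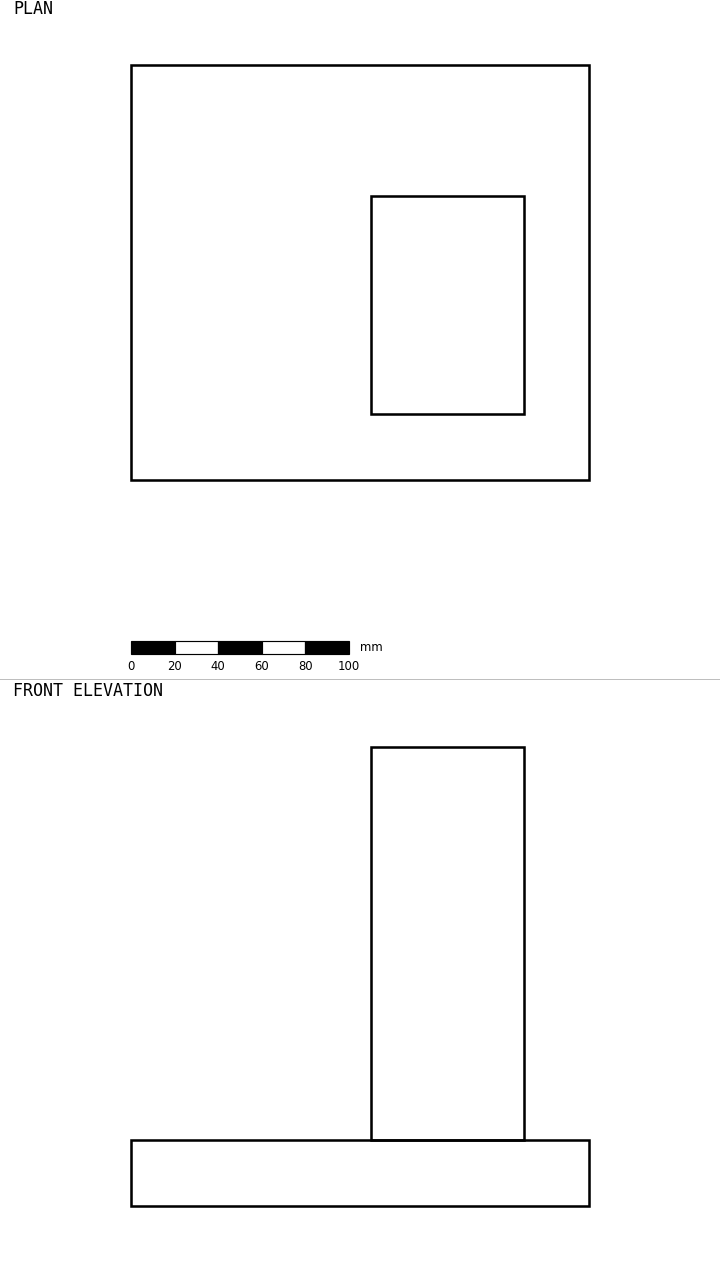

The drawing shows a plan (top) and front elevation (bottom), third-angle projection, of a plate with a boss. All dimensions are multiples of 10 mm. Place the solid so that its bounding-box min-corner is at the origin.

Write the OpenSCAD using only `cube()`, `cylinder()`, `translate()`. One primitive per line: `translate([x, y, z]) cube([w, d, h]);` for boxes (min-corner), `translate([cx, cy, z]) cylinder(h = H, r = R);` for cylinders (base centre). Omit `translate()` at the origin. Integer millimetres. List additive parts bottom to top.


cube([210, 190, 30]);
translate([110, 30, 30]) cube([70, 100, 180]);


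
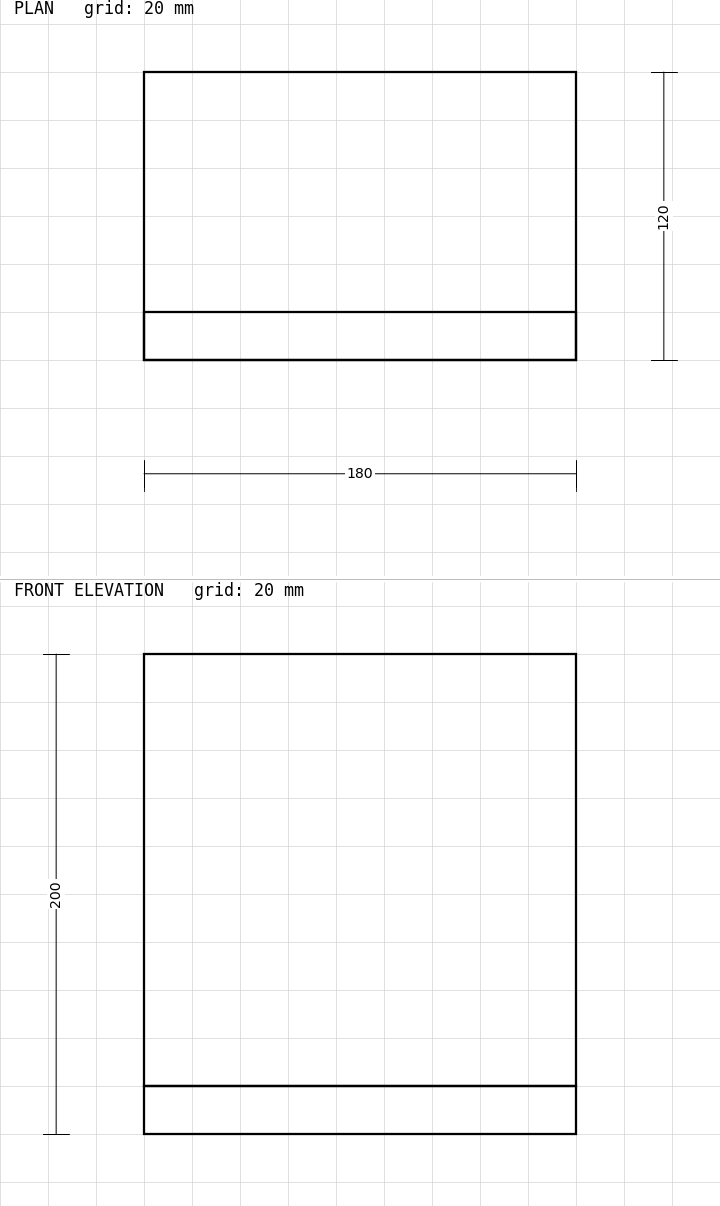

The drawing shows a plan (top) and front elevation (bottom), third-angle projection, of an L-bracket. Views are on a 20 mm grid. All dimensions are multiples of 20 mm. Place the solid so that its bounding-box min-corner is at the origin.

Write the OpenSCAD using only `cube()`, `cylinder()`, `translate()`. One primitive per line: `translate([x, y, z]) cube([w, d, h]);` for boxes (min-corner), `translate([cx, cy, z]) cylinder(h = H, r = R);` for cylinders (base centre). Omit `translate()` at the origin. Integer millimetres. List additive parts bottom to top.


cube([180, 120, 20]);
translate([0, 0, 20]) cube([180, 20, 180]);
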